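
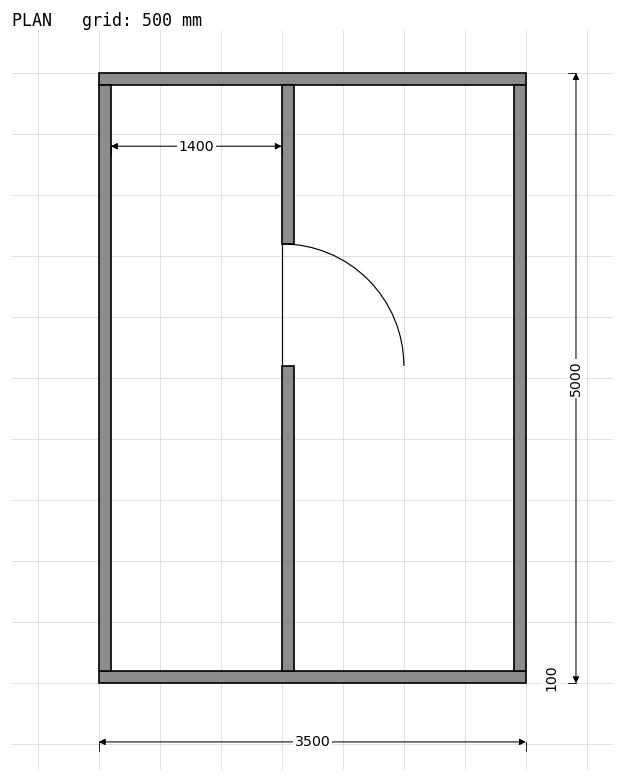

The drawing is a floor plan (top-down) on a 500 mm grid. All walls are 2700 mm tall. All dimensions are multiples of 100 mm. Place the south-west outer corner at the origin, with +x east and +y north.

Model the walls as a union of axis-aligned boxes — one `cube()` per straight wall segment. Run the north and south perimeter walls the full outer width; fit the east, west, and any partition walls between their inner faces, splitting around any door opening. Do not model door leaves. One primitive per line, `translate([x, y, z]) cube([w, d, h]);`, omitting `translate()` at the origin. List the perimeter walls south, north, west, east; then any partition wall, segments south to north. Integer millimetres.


cube([3500, 100, 2700]);
translate([0, 4900, 0]) cube([3500, 100, 2700]);
translate([0, 100, 0]) cube([100, 4800, 2700]);
translate([3400, 100, 0]) cube([100, 4800, 2700]);
translate([1500, 100, 0]) cube([100, 2500, 2700]);
translate([1500, 3600, 0]) cube([100, 1300, 2700]);


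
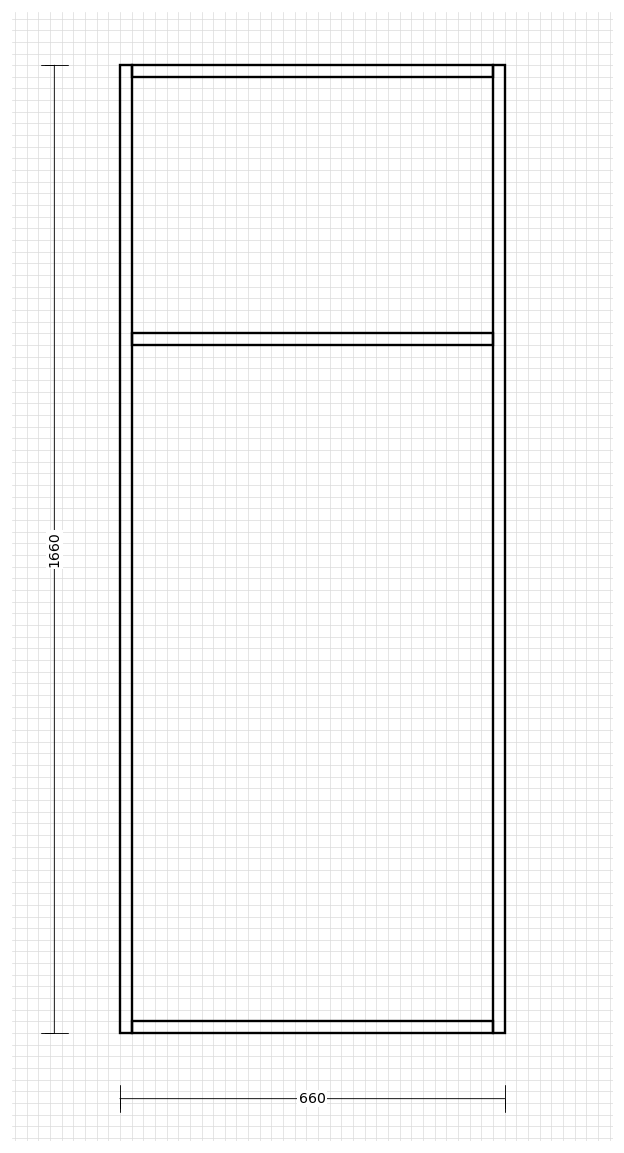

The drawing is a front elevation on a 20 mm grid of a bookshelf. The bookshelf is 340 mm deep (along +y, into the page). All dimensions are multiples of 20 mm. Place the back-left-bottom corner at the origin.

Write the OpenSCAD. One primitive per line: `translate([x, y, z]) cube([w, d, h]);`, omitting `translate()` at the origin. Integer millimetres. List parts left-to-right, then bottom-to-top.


cube([20, 340, 1660]);
translate([20, 0, 0]) cube([620, 340, 20]);
translate([20, 0, 1180]) cube([620, 340, 20]);
translate([20, 0, 1640]) cube([620, 340, 20]);
translate([640, 0, 0]) cube([20, 340, 1660]);


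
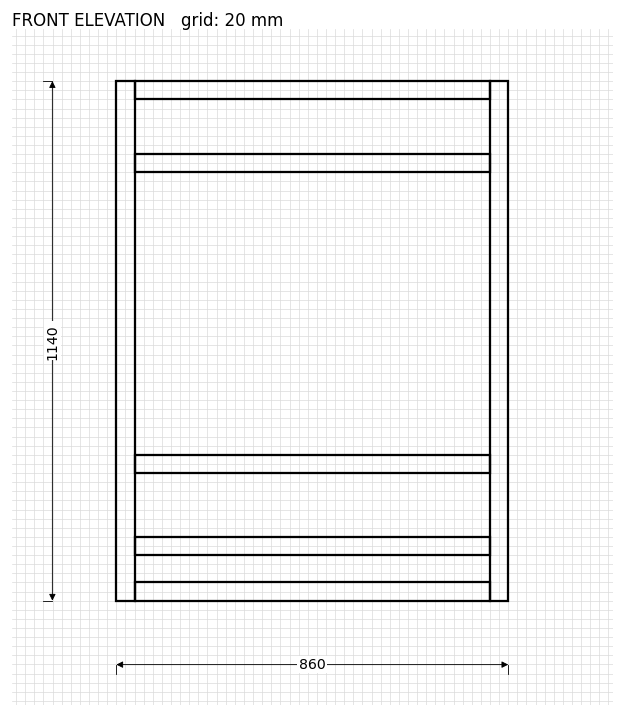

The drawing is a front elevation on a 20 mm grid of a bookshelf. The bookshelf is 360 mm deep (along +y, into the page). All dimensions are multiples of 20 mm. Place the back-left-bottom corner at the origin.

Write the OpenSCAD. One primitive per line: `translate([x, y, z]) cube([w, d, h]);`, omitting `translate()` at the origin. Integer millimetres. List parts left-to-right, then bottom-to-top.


cube([40, 360, 1140]);
translate([40, 0, 0]) cube([780, 360, 40]);
translate([40, 0, 100]) cube([780, 360, 40]);
translate([40, 0, 280]) cube([780, 360, 40]);
translate([40, 0, 940]) cube([780, 360, 40]);
translate([40, 0, 1100]) cube([780, 360, 40]);
translate([820, 0, 0]) cube([40, 360, 1140]);


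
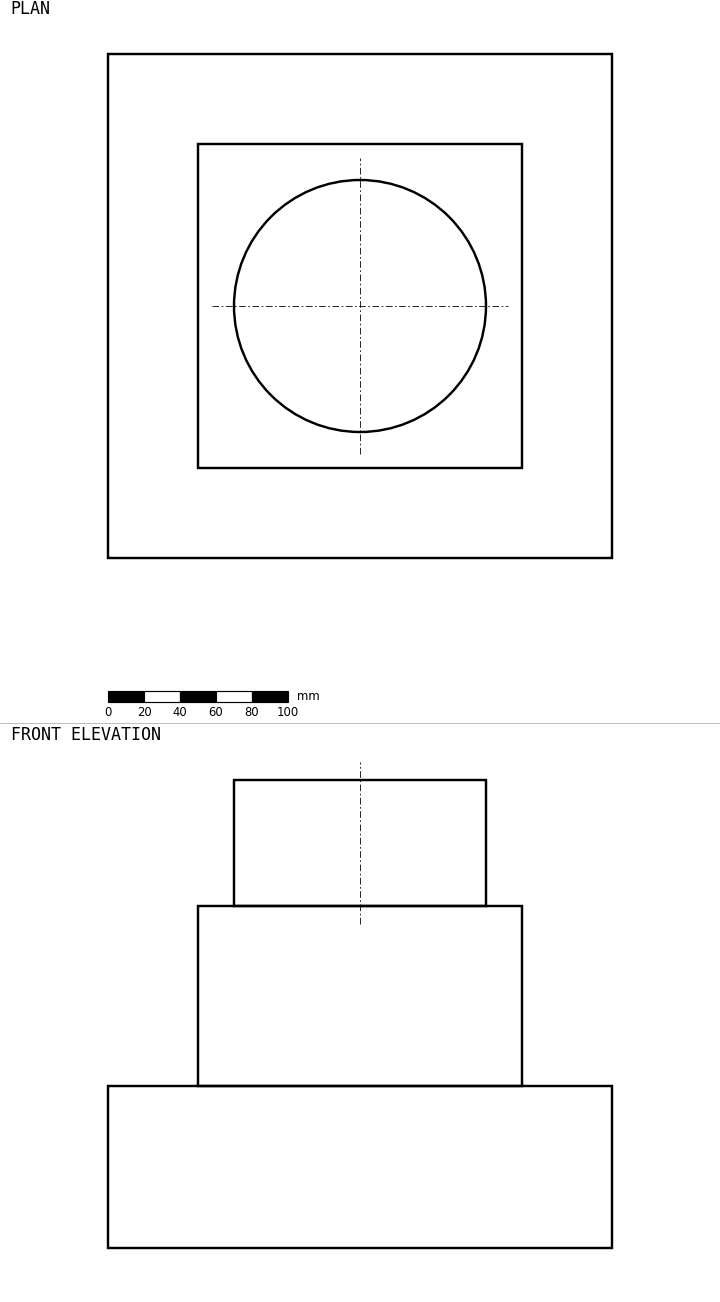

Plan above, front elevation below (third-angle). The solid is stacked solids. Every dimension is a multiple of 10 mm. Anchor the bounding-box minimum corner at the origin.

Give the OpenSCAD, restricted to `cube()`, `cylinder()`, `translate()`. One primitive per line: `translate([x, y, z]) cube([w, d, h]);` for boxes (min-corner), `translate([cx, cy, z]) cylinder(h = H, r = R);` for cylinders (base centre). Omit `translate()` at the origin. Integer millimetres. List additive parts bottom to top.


cube([280, 280, 90]);
translate([50, 50, 90]) cube([180, 180, 100]);
translate([140, 140, 190]) cylinder(h = 70, r = 70);


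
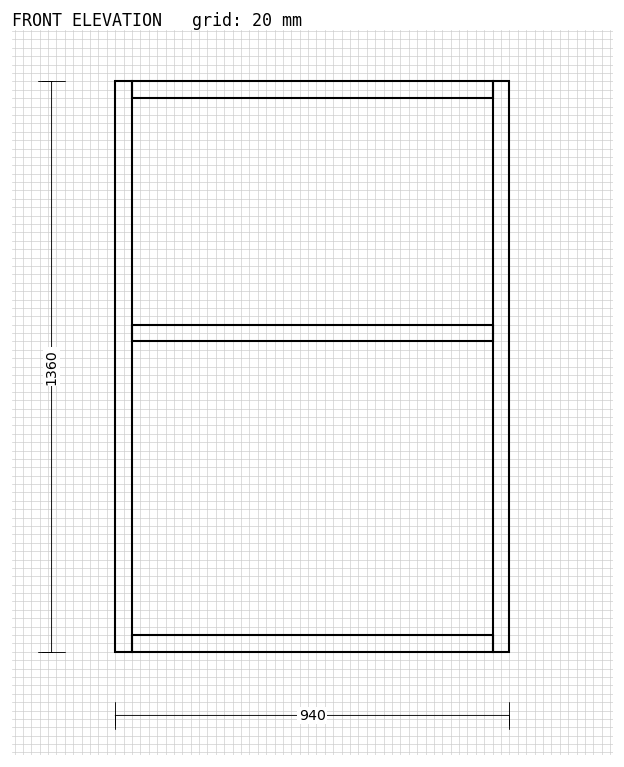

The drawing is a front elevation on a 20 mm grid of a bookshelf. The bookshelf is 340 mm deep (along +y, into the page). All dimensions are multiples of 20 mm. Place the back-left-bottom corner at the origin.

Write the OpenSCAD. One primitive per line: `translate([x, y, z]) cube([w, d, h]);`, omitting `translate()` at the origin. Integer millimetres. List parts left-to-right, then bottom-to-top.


cube([40, 340, 1360]);
translate([40, 0, 0]) cube([860, 340, 40]);
translate([40, 0, 740]) cube([860, 340, 40]);
translate([40, 0, 1320]) cube([860, 340, 40]);
translate([900, 0, 0]) cube([40, 340, 1360]);


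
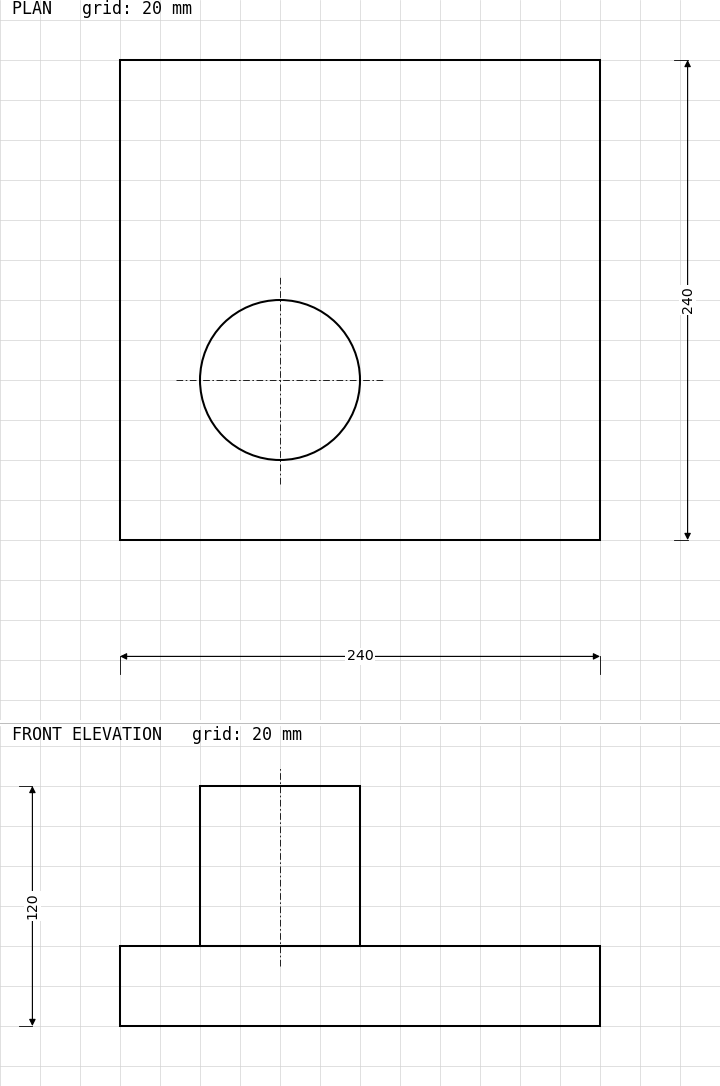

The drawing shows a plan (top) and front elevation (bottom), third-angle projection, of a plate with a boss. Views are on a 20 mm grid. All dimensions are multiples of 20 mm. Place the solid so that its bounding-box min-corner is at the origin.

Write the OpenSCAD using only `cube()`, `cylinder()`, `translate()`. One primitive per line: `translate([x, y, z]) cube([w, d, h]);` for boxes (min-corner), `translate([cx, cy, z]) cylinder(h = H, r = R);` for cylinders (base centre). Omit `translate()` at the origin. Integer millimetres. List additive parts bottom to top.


cube([240, 240, 40]);
translate([80, 80, 40]) cylinder(h = 80, r = 40);


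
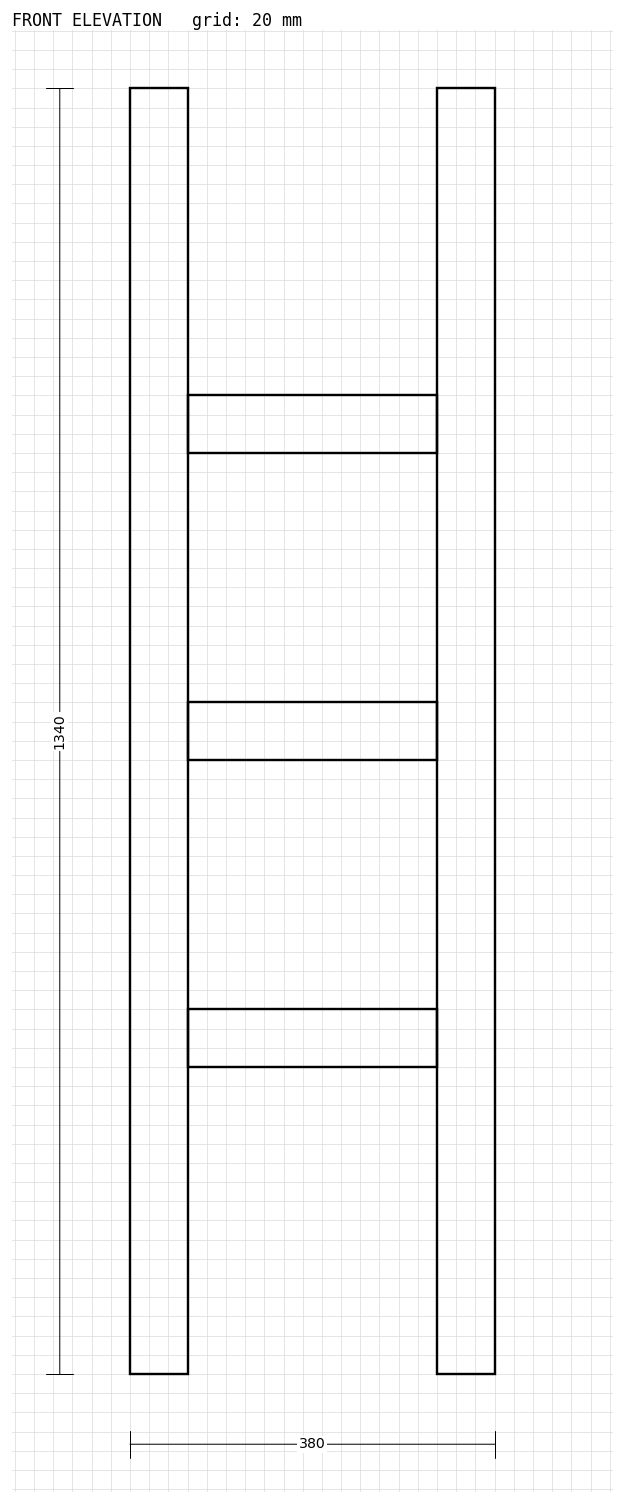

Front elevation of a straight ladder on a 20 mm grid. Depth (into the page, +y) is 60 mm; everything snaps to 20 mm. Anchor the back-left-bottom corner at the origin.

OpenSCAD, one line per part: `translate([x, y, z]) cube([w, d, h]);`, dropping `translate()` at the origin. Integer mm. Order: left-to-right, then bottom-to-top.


cube([60, 60, 1340]);
translate([60, 0, 320]) cube([260, 60, 60]);
translate([60, 0, 640]) cube([260, 60, 60]);
translate([60, 0, 960]) cube([260, 60, 60]);
translate([320, 0, 0]) cube([60, 60, 1340]);


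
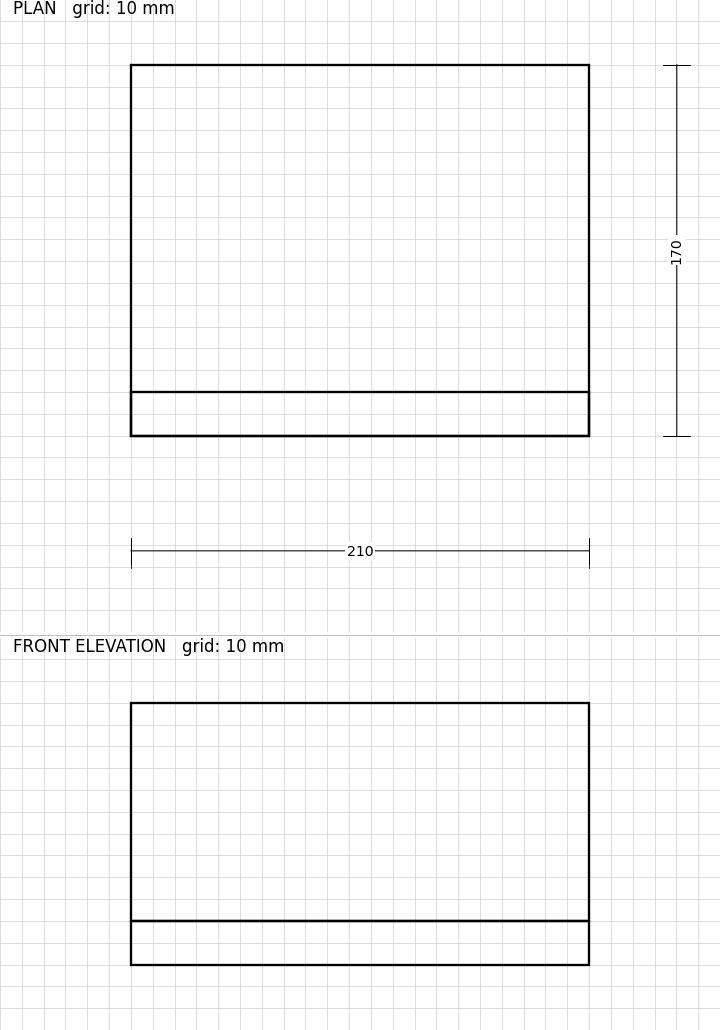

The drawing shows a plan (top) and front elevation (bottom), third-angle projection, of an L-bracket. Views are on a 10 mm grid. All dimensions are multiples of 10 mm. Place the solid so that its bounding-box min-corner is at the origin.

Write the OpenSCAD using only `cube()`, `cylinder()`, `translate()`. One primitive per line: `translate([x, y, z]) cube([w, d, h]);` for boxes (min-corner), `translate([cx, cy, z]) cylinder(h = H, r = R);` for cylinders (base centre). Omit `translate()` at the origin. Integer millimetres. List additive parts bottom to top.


cube([210, 170, 20]);
translate([0, 0, 20]) cube([210, 20, 100]);


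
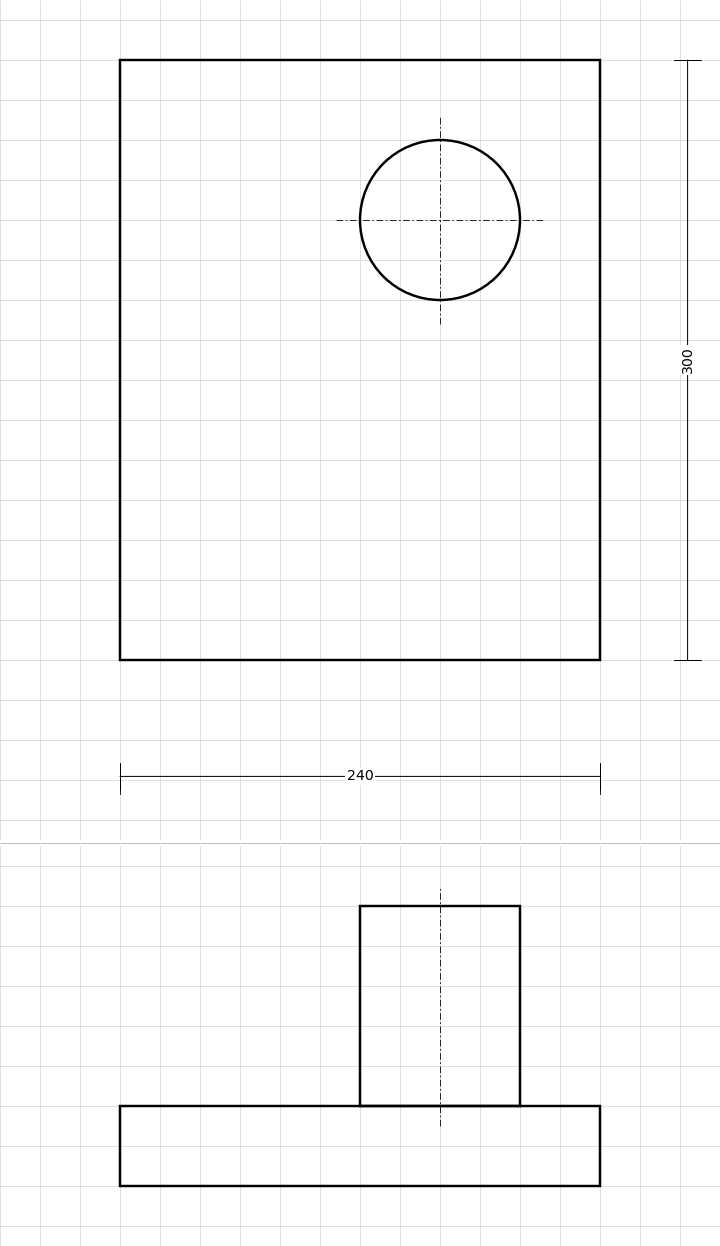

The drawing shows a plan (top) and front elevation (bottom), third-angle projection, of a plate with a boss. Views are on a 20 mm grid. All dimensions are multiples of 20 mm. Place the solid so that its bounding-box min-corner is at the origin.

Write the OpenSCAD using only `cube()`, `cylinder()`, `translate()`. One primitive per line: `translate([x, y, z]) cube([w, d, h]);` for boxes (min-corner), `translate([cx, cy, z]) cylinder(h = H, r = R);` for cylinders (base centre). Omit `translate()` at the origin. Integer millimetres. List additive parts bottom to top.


cube([240, 300, 40]);
translate([160, 220, 40]) cylinder(h = 100, r = 40);


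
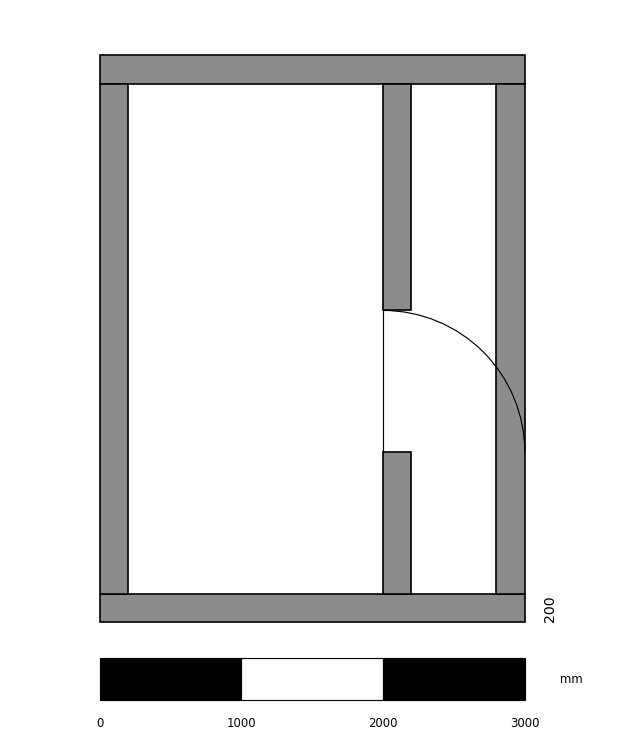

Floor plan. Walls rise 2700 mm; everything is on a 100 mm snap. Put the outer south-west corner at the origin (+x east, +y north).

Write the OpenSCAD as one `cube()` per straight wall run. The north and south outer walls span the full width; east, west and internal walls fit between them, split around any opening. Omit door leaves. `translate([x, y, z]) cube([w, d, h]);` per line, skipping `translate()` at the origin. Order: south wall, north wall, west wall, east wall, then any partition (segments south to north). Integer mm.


cube([3000, 200, 2700]);
translate([0, 3800, 0]) cube([3000, 200, 2700]);
translate([0, 200, 0]) cube([200, 3600, 2700]);
translate([2800, 200, 0]) cube([200, 3600, 2700]);
translate([2000, 200, 0]) cube([200, 1000, 2700]);
translate([2000, 2200, 0]) cube([200, 1600, 2700]);


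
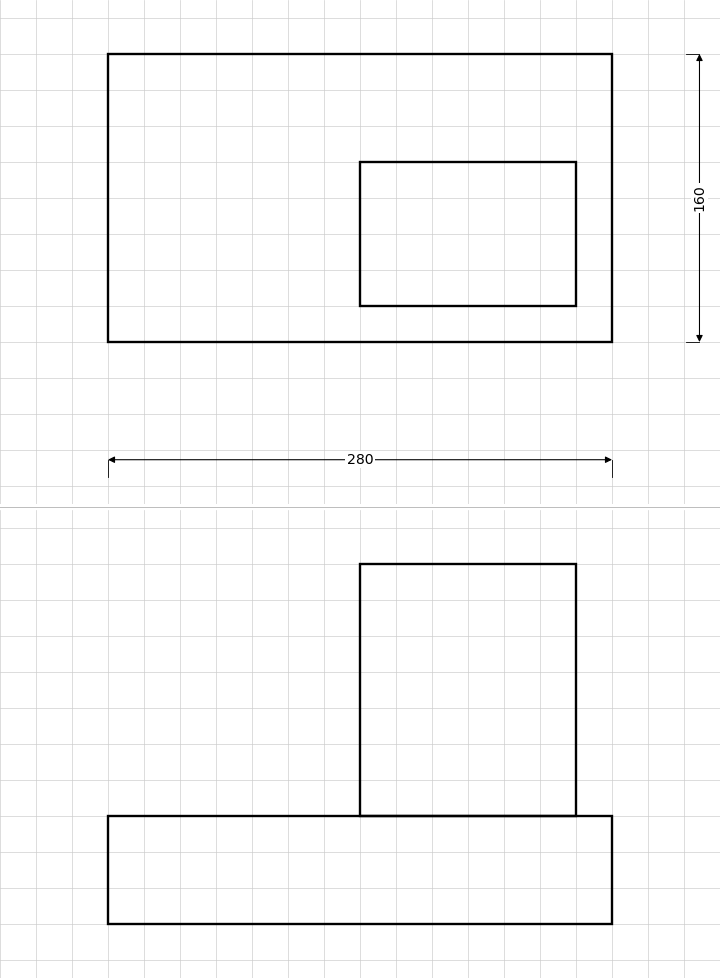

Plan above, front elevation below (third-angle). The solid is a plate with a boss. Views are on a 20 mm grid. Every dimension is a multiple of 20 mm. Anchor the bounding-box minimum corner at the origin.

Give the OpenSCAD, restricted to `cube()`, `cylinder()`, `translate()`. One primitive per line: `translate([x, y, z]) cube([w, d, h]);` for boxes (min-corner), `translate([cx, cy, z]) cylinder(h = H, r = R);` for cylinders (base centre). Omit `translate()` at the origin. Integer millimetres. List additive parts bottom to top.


cube([280, 160, 60]);
translate([140, 20, 60]) cube([120, 80, 140]);


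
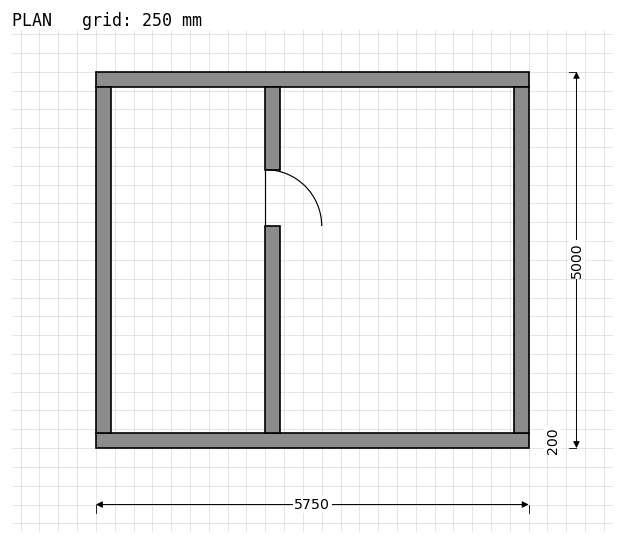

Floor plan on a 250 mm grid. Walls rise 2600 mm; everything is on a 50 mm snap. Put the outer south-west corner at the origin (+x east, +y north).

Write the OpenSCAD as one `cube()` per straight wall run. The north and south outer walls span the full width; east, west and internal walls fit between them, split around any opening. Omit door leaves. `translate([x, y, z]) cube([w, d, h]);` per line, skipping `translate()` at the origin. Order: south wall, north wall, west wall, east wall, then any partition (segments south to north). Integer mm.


cube([5750, 200, 2600]);
translate([0, 4800, 0]) cube([5750, 200, 2600]);
translate([0, 200, 0]) cube([200, 4600, 2600]);
translate([5550, 200, 0]) cube([200, 4600, 2600]);
translate([2250, 200, 0]) cube([200, 2750, 2600]);
translate([2250, 3700, 0]) cube([200, 1100, 2600]);


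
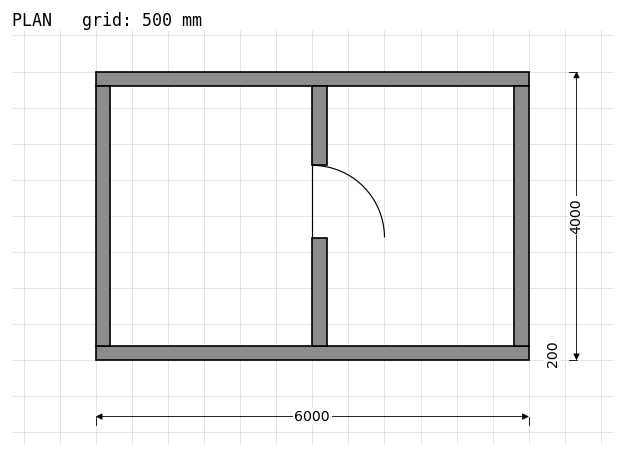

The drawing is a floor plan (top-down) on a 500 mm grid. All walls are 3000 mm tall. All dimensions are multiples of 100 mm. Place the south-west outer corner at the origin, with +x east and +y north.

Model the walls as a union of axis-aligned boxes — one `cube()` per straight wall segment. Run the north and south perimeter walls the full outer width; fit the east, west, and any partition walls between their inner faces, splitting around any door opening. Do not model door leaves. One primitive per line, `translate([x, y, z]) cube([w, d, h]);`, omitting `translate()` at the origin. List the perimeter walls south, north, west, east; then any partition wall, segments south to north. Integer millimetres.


cube([6000, 200, 3000]);
translate([0, 3800, 0]) cube([6000, 200, 3000]);
translate([0, 200, 0]) cube([200, 3600, 3000]);
translate([5800, 200, 0]) cube([200, 3600, 3000]);
translate([3000, 200, 0]) cube([200, 1500, 3000]);
translate([3000, 2700, 0]) cube([200, 1100, 3000]);


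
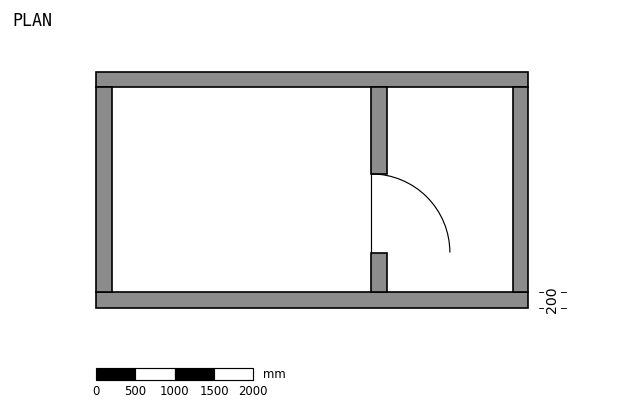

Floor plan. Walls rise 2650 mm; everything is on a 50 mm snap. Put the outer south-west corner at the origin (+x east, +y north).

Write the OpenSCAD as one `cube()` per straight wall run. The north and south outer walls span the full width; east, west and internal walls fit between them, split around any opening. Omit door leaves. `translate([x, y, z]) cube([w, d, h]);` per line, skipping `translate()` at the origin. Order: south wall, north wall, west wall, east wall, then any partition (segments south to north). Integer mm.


cube([5500, 200, 2650]);
translate([0, 2800, 0]) cube([5500, 200, 2650]);
translate([0, 200, 0]) cube([200, 2600, 2650]);
translate([5300, 200, 0]) cube([200, 2600, 2650]);
translate([3500, 200, 0]) cube([200, 500, 2650]);
translate([3500, 1700, 0]) cube([200, 1100, 2650]);


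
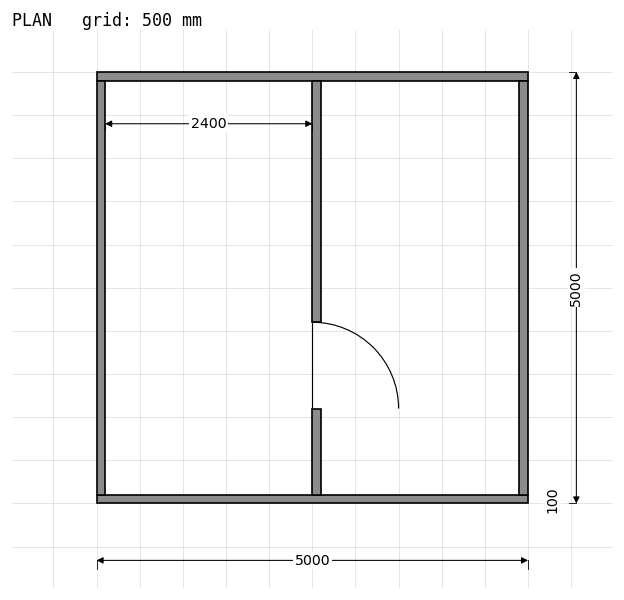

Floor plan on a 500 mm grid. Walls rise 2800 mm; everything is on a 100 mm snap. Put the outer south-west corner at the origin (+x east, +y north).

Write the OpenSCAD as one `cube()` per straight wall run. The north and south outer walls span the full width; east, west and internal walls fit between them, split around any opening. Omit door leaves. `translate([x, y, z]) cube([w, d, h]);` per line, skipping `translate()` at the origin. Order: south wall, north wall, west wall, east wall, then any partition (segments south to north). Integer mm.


cube([5000, 100, 2800]);
translate([0, 4900, 0]) cube([5000, 100, 2800]);
translate([0, 100, 0]) cube([100, 4800, 2800]);
translate([4900, 100, 0]) cube([100, 4800, 2800]);
translate([2500, 100, 0]) cube([100, 1000, 2800]);
translate([2500, 2100, 0]) cube([100, 2800, 2800]);


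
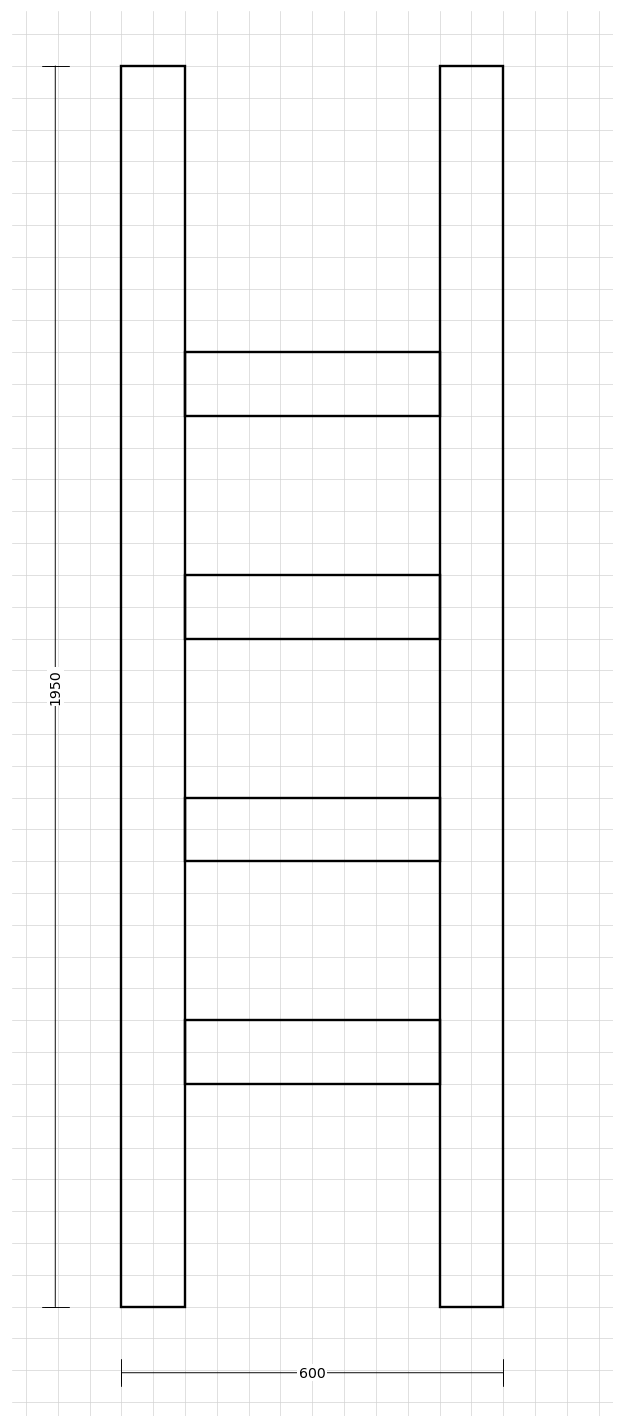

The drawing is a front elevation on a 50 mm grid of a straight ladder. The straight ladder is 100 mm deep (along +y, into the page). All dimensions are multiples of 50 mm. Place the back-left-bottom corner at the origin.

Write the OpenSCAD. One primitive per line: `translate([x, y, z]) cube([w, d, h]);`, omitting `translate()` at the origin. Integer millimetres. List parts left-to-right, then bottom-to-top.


cube([100, 100, 1950]);
translate([100, 0, 350]) cube([400, 100, 100]);
translate([100, 0, 700]) cube([400, 100, 100]);
translate([100, 0, 1050]) cube([400, 100, 100]);
translate([100, 0, 1400]) cube([400, 100, 100]);
translate([500, 0, 0]) cube([100, 100, 1950]);


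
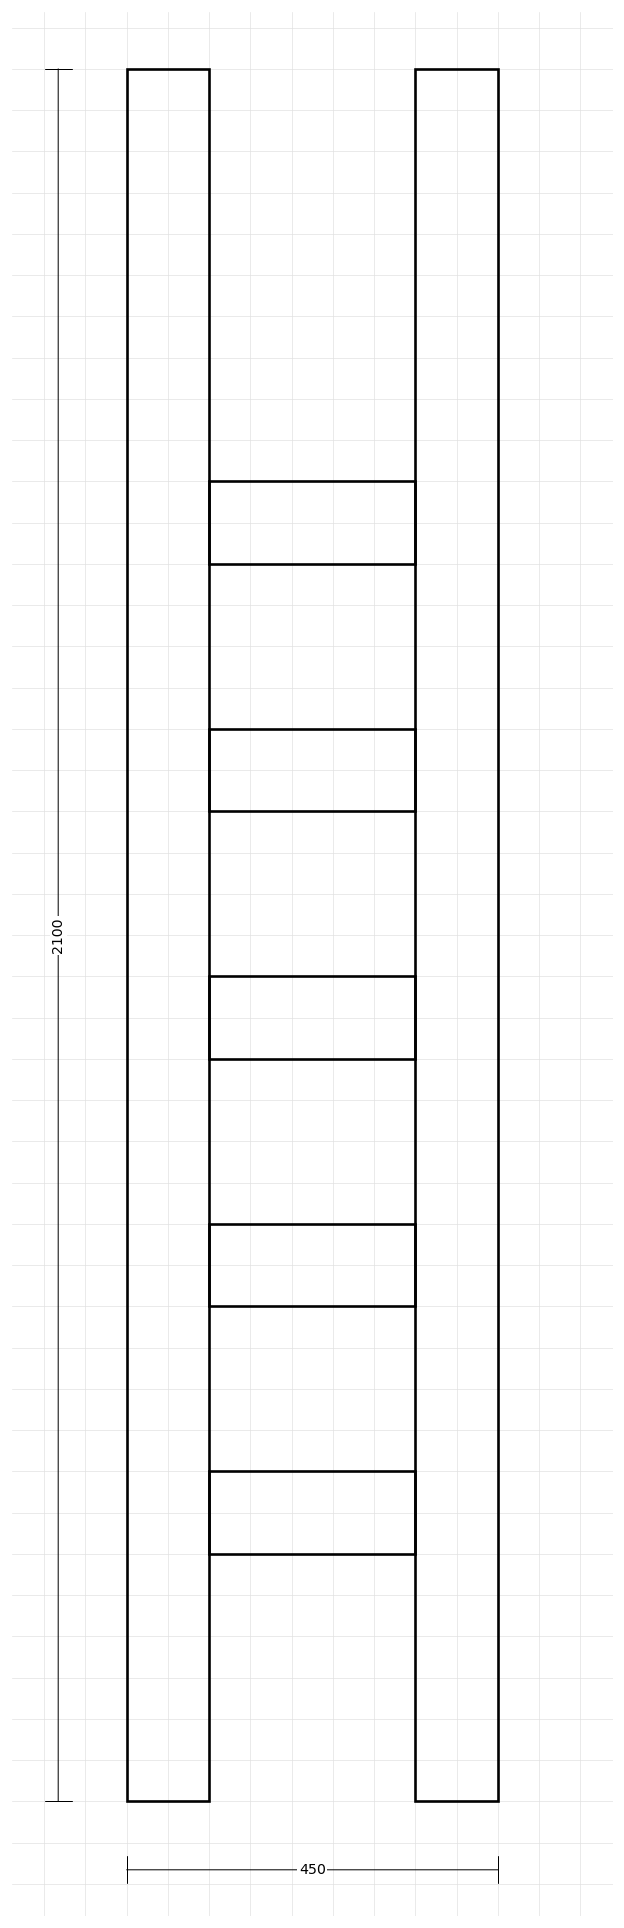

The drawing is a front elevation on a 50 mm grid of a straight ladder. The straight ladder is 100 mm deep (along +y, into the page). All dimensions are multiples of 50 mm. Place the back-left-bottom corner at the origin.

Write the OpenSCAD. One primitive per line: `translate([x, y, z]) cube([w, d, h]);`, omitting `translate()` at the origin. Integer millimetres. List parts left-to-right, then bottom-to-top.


cube([100, 100, 2100]);
translate([100, 0, 300]) cube([250, 100, 100]);
translate([100, 0, 600]) cube([250, 100, 100]);
translate([100, 0, 900]) cube([250, 100, 100]);
translate([100, 0, 1200]) cube([250, 100, 100]);
translate([100, 0, 1500]) cube([250, 100, 100]);
translate([350, 0, 0]) cube([100, 100, 2100]);


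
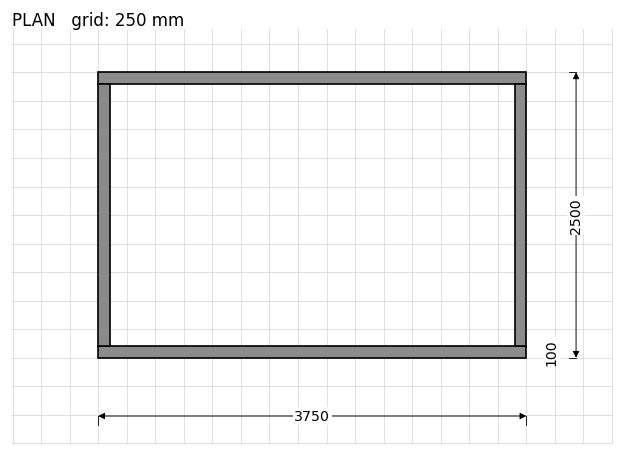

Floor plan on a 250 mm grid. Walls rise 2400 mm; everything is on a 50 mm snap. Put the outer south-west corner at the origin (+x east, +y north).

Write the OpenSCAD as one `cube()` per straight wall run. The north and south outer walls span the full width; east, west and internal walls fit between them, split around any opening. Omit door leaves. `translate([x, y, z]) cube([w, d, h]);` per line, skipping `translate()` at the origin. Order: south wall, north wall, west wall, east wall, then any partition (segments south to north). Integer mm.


cube([3750, 100, 2400]);
translate([0, 2400, 0]) cube([3750, 100, 2400]);
translate([0, 100, 0]) cube([100, 2300, 2400]);
translate([3650, 100, 0]) cube([100, 2300, 2400]);


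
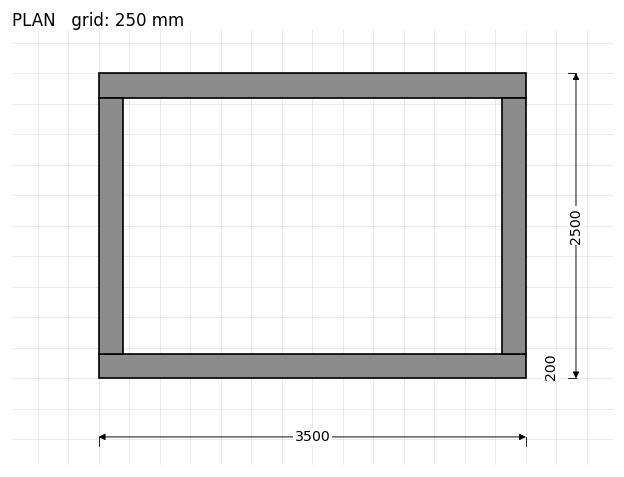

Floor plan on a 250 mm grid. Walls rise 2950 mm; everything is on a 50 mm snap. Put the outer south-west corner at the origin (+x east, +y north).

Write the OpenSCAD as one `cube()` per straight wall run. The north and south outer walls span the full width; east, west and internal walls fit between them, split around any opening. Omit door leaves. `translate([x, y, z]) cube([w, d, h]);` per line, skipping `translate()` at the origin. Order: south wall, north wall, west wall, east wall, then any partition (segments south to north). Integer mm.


cube([3500, 200, 2950]);
translate([0, 2300, 0]) cube([3500, 200, 2950]);
translate([0, 200, 0]) cube([200, 2100, 2950]);
translate([3300, 200, 0]) cube([200, 2100, 2950]);


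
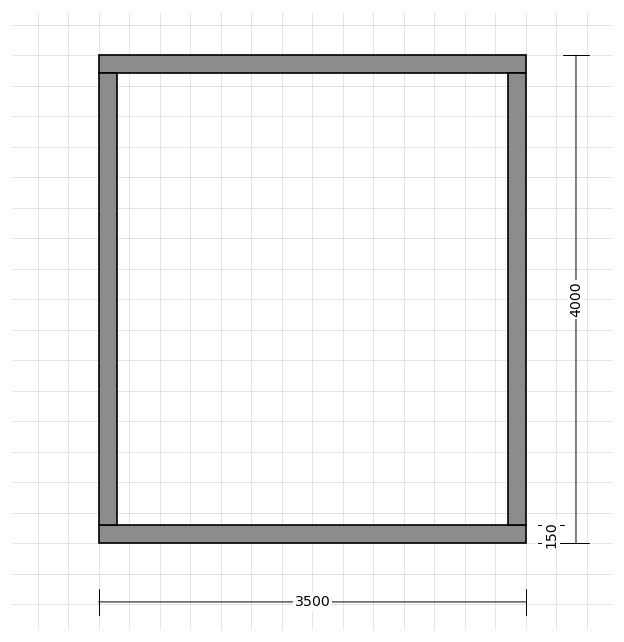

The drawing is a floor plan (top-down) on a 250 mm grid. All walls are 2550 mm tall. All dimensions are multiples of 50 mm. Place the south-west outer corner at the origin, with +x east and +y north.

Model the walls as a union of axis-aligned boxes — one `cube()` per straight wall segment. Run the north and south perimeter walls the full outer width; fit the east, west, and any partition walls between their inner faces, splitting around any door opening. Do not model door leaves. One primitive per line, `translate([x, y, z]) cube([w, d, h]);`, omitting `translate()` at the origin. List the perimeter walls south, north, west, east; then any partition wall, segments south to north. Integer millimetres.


cube([3500, 150, 2550]);
translate([0, 3850, 0]) cube([3500, 150, 2550]);
translate([0, 150, 0]) cube([150, 3700, 2550]);
translate([3350, 150, 0]) cube([150, 3700, 2550]);


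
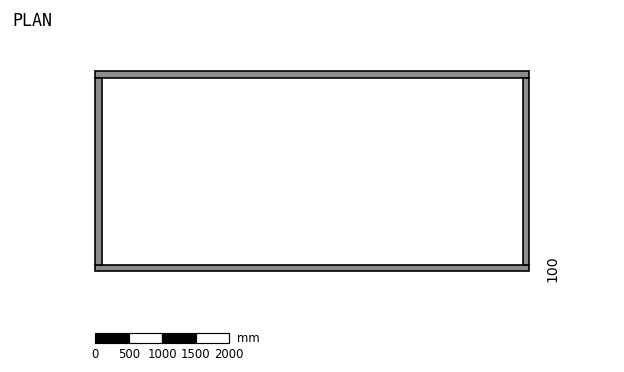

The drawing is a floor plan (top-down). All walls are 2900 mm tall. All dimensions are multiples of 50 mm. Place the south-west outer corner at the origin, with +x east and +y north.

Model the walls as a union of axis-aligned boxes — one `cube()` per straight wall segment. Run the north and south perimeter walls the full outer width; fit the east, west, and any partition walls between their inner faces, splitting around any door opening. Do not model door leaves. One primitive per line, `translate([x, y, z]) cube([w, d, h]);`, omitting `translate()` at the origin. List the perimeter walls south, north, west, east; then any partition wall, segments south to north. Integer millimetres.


cube([6500, 100, 2900]);
translate([0, 2900, 0]) cube([6500, 100, 2900]);
translate([0, 100, 0]) cube([100, 2800, 2900]);
translate([6400, 100, 0]) cube([100, 2800, 2900]);


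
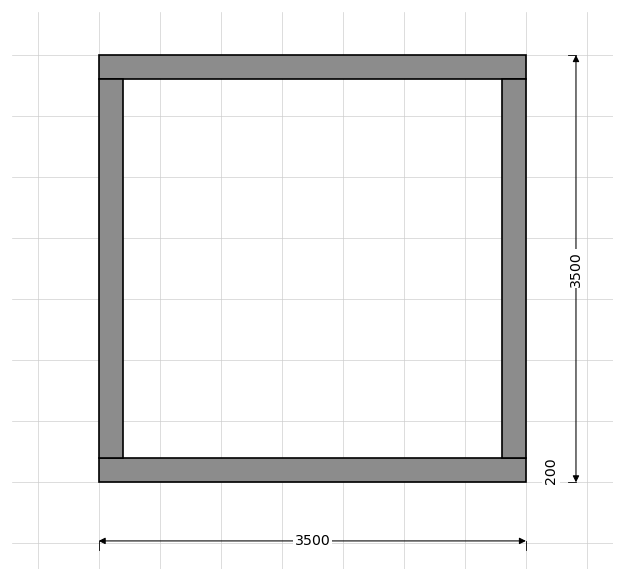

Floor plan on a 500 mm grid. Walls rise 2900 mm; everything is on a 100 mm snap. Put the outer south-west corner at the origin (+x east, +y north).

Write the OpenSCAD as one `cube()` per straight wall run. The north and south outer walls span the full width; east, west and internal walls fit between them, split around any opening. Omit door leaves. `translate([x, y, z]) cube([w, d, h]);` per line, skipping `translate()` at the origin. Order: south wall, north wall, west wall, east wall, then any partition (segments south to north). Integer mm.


cube([3500, 200, 2900]);
translate([0, 3300, 0]) cube([3500, 200, 2900]);
translate([0, 200, 0]) cube([200, 3100, 2900]);
translate([3300, 200, 0]) cube([200, 3100, 2900]);


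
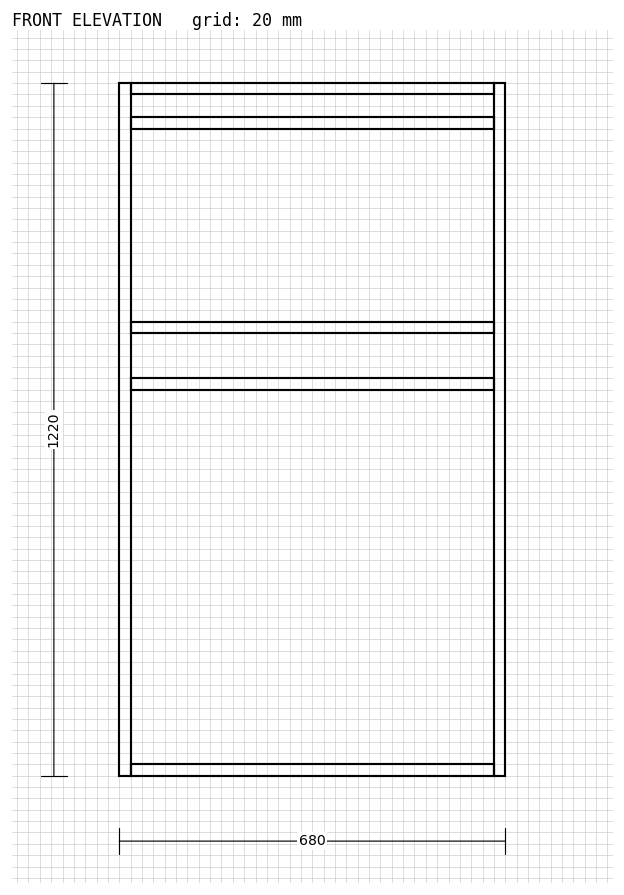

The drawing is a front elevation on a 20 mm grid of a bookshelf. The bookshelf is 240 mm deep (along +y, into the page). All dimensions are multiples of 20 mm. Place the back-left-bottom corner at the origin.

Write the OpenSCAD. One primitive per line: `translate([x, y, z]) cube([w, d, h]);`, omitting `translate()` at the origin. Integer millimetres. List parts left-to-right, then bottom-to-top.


cube([20, 240, 1220]);
translate([20, 0, 0]) cube([640, 240, 20]);
translate([20, 0, 680]) cube([640, 240, 20]);
translate([20, 0, 780]) cube([640, 240, 20]);
translate([20, 0, 1140]) cube([640, 240, 20]);
translate([20, 0, 1200]) cube([640, 240, 20]);
translate([660, 0, 0]) cube([20, 240, 1220]);


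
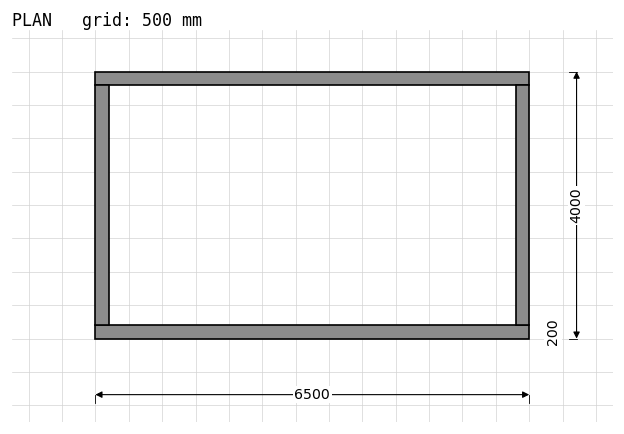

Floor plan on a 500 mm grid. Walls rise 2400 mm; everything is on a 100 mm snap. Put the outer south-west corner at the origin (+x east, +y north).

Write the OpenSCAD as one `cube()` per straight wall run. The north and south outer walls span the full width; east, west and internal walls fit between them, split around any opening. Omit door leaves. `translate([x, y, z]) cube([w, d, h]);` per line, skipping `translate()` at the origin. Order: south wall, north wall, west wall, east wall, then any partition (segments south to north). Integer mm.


cube([6500, 200, 2400]);
translate([0, 3800, 0]) cube([6500, 200, 2400]);
translate([0, 200, 0]) cube([200, 3600, 2400]);
translate([6300, 200, 0]) cube([200, 3600, 2400]);


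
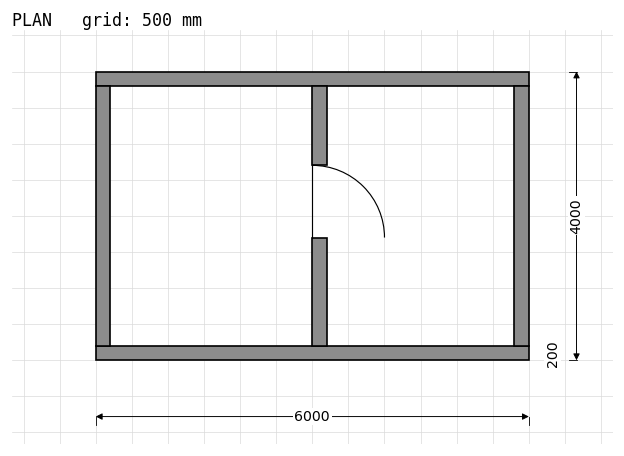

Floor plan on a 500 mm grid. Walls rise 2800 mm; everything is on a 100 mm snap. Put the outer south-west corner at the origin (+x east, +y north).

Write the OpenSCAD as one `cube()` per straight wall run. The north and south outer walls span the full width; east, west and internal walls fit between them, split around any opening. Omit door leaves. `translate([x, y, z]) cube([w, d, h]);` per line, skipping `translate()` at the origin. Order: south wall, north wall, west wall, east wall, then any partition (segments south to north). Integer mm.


cube([6000, 200, 2800]);
translate([0, 3800, 0]) cube([6000, 200, 2800]);
translate([0, 200, 0]) cube([200, 3600, 2800]);
translate([5800, 200, 0]) cube([200, 3600, 2800]);
translate([3000, 200, 0]) cube([200, 1500, 2800]);
translate([3000, 2700, 0]) cube([200, 1100, 2800]);


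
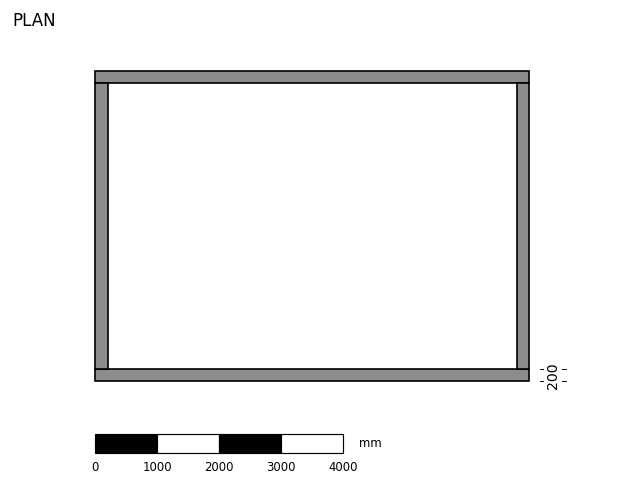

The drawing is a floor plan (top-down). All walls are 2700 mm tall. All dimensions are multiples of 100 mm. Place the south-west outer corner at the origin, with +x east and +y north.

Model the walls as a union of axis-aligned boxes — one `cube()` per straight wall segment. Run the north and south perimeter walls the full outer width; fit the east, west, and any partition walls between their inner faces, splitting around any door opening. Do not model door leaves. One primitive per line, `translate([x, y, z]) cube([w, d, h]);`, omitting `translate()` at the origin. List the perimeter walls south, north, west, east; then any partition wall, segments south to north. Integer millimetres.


cube([7000, 200, 2700]);
translate([0, 4800, 0]) cube([7000, 200, 2700]);
translate([0, 200, 0]) cube([200, 4600, 2700]);
translate([6800, 200, 0]) cube([200, 4600, 2700]);


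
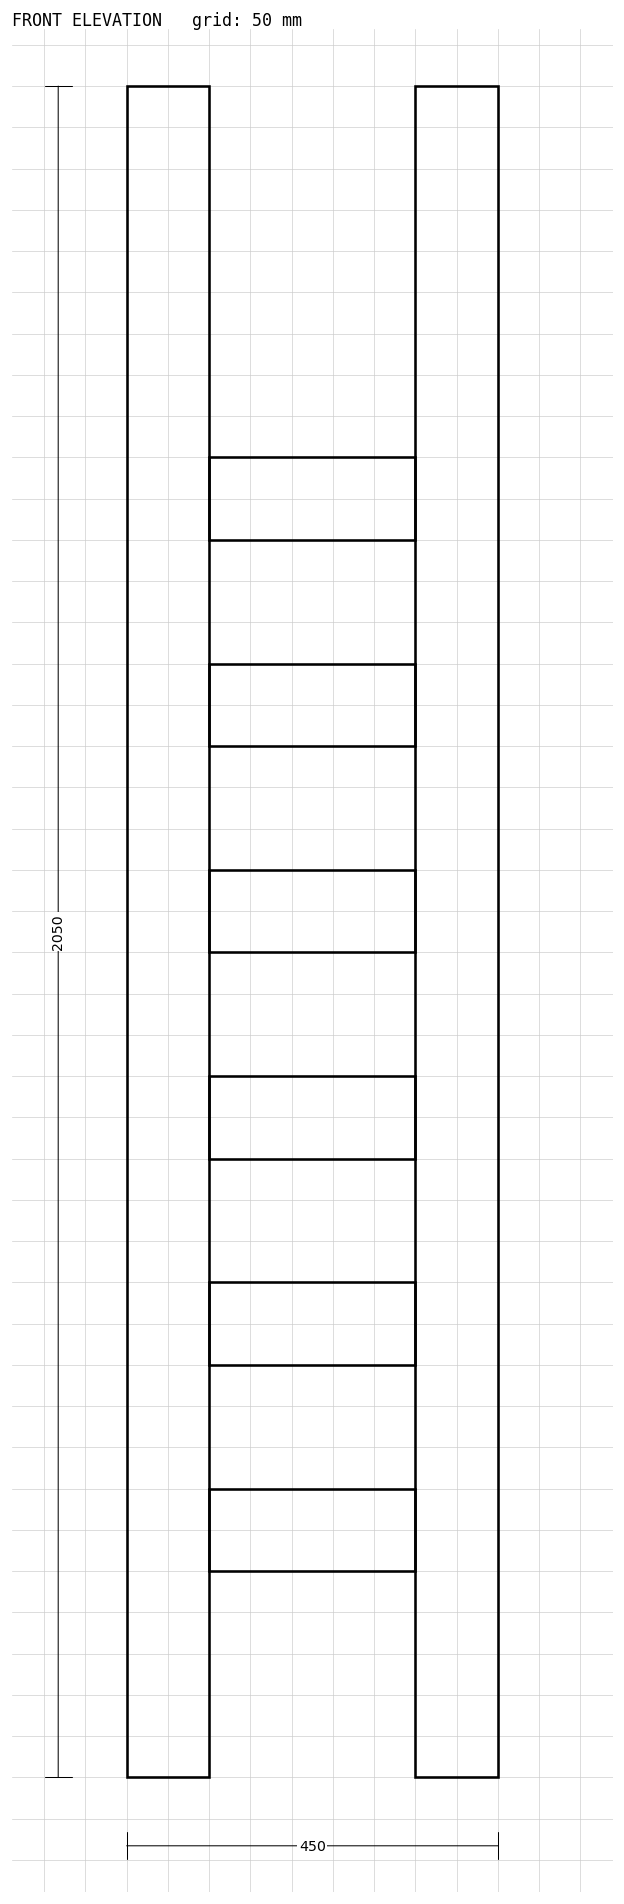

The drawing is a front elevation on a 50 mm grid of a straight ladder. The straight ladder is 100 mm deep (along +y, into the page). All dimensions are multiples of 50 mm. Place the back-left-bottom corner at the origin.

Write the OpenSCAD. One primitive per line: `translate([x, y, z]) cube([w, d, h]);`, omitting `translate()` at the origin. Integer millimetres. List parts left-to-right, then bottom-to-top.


cube([100, 100, 2050]);
translate([100, 0, 250]) cube([250, 100, 100]);
translate([100, 0, 500]) cube([250, 100, 100]);
translate([100, 0, 750]) cube([250, 100, 100]);
translate([100, 0, 1000]) cube([250, 100, 100]);
translate([100, 0, 1250]) cube([250, 100, 100]);
translate([100, 0, 1500]) cube([250, 100, 100]);
translate([350, 0, 0]) cube([100, 100, 2050]);


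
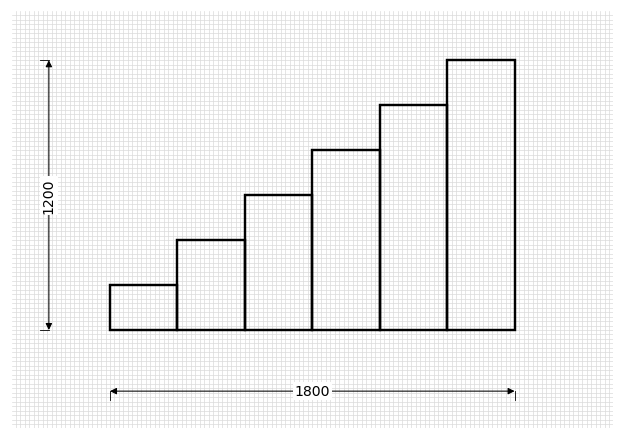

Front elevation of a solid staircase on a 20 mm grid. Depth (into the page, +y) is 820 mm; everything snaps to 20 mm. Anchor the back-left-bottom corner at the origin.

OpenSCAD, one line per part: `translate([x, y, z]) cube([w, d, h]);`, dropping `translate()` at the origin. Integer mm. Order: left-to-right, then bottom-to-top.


cube([300, 820, 200]);
translate([300, 0, 0]) cube([300, 820, 400]);
translate([600, 0, 0]) cube([300, 820, 600]);
translate([900, 0, 0]) cube([300, 820, 800]);
translate([1200, 0, 0]) cube([300, 820, 1000]);
translate([1500, 0, 0]) cube([300, 820, 1200]);


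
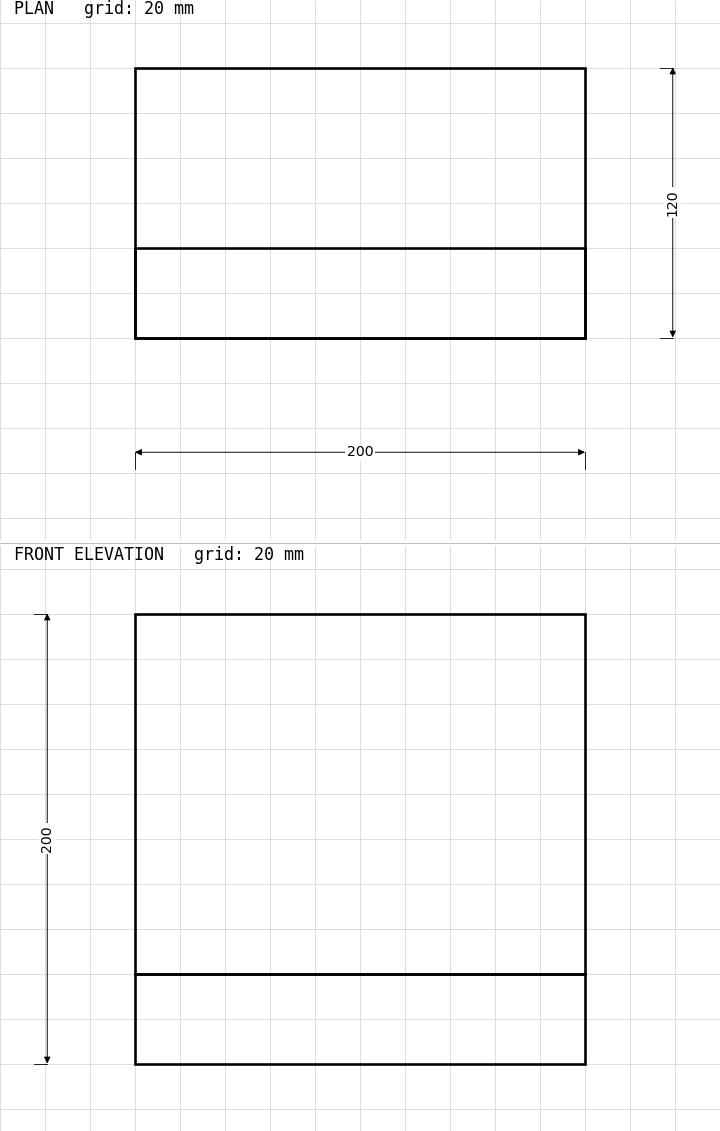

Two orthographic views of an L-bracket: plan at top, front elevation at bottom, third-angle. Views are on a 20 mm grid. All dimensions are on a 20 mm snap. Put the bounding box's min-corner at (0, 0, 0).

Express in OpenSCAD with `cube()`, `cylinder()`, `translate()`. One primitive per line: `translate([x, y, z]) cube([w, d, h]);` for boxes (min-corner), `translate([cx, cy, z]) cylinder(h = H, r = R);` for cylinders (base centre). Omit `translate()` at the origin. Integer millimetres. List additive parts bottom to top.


cube([200, 120, 40]);
translate([0, 0, 40]) cube([200, 40, 160]);


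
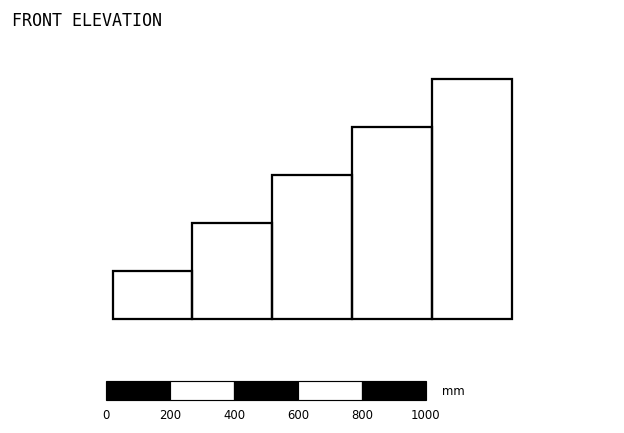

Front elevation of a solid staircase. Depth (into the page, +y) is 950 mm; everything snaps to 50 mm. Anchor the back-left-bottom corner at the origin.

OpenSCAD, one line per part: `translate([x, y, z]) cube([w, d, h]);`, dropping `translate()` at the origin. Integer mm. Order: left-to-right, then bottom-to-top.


cube([250, 950, 150]);
translate([250, 0, 0]) cube([250, 950, 300]);
translate([500, 0, 0]) cube([250, 950, 450]);
translate([750, 0, 0]) cube([250, 950, 600]);
translate([1000, 0, 0]) cube([250, 950, 750]);


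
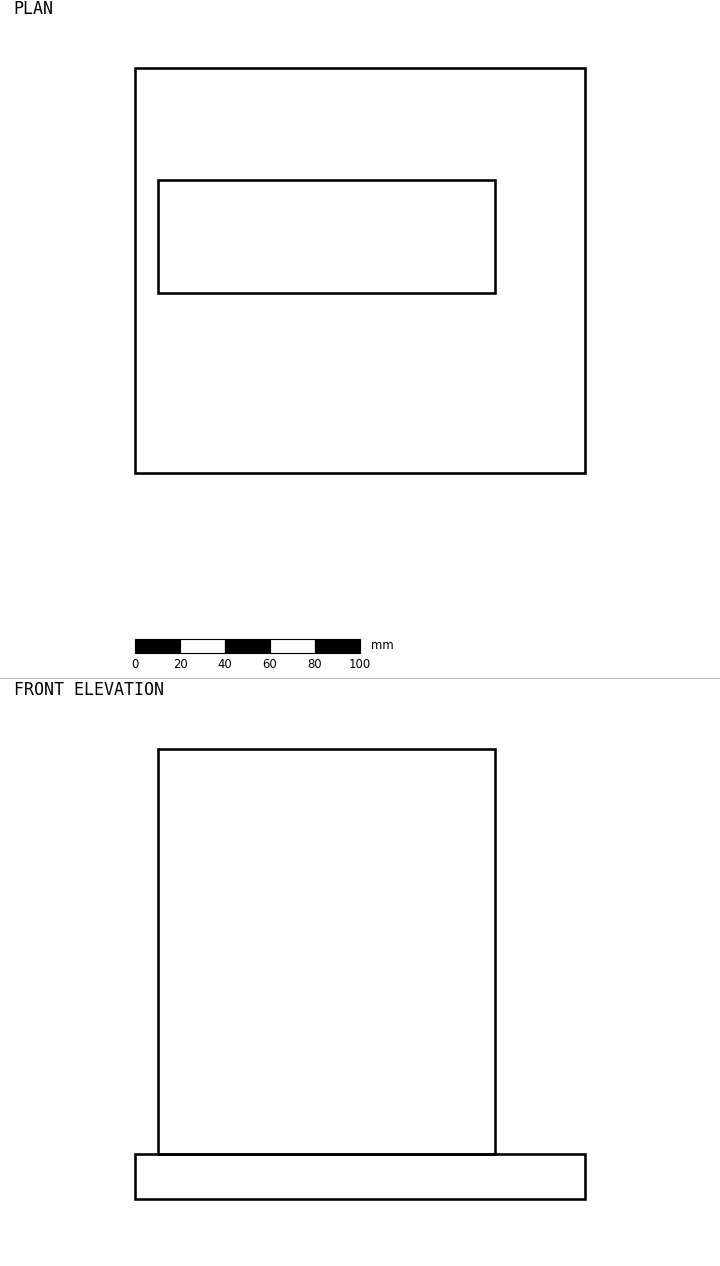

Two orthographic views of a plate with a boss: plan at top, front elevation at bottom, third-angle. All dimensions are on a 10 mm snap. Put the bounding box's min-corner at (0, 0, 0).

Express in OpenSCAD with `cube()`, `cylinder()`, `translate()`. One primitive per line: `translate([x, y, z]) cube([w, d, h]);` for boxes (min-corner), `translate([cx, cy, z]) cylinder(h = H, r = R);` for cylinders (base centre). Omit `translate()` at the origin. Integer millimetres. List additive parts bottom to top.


cube([200, 180, 20]);
translate([10, 80, 20]) cube([150, 50, 180]);


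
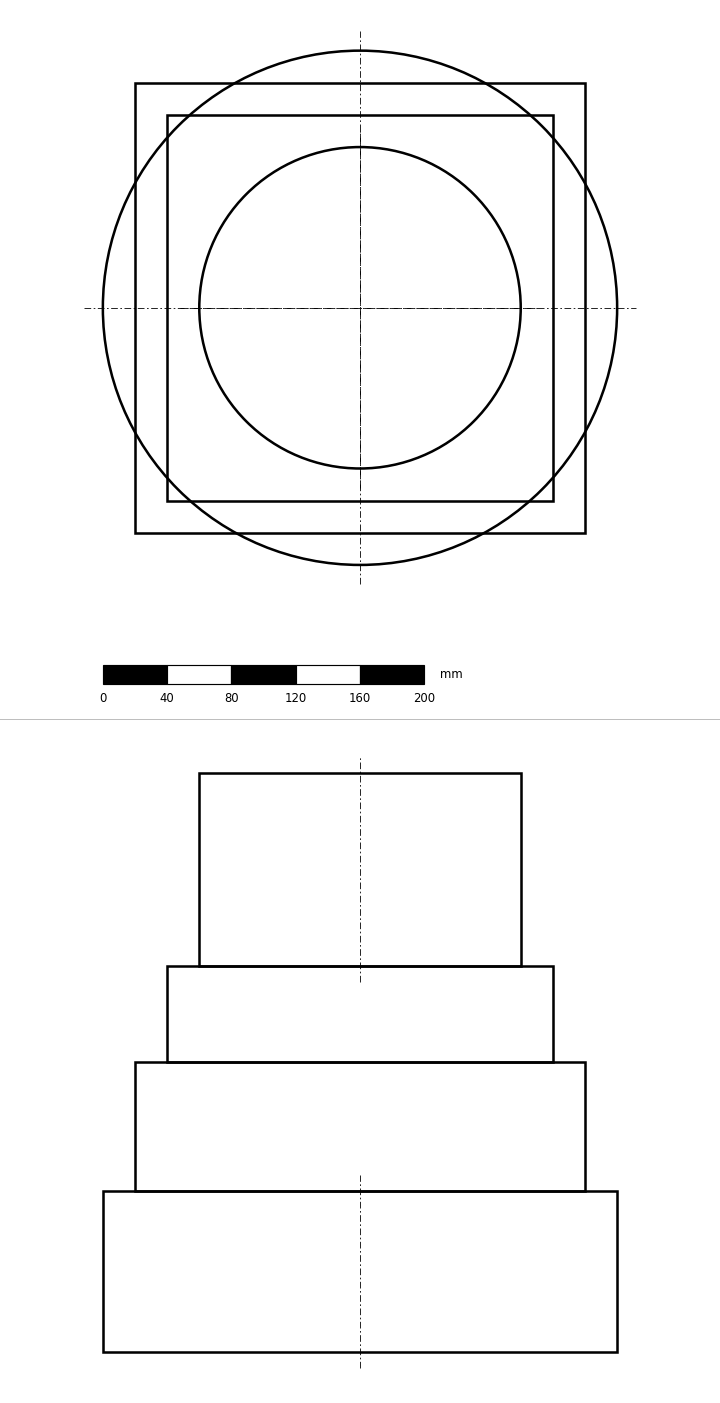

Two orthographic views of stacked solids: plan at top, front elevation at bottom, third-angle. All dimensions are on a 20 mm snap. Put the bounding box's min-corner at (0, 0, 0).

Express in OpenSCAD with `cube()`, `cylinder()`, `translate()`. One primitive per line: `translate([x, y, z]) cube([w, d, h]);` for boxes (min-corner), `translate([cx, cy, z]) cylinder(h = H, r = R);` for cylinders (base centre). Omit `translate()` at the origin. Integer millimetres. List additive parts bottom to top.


translate([160, 160, 0]) cylinder(h = 100, r = 160);
translate([20, 20, 100]) cube([280, 280, 80]);
translate([40, 40, 180]) cube([240, 240, 60]);
translate([160, 160, 240]) cylinder(h = 120, r = 100);


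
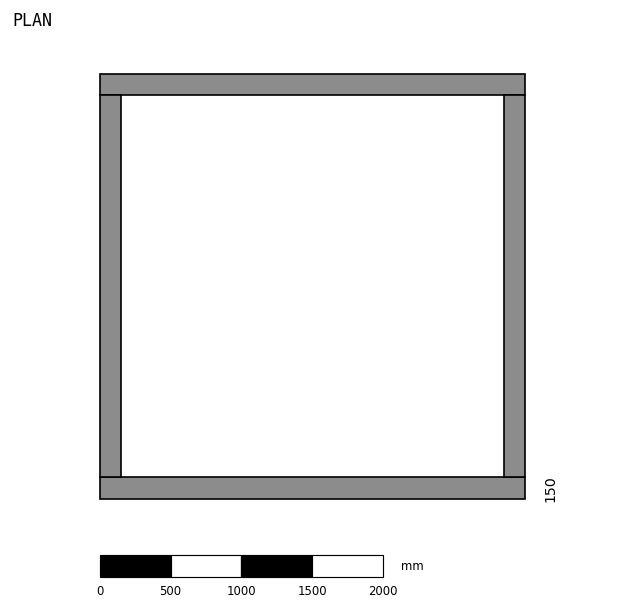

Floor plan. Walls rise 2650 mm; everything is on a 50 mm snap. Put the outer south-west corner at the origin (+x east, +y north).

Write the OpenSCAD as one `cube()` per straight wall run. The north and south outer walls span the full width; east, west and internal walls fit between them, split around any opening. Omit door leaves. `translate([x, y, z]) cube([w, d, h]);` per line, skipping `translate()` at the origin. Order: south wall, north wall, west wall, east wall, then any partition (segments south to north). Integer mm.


cube([3000, 150, 2650]);
translate([0, 2850, 0]) cube([3000, 150, 2650]);
translate([0, 150, 0]) cube([150, 2700, 2650]);
translate([2850, 150, 0]) cube([150, 2700, 2650]);


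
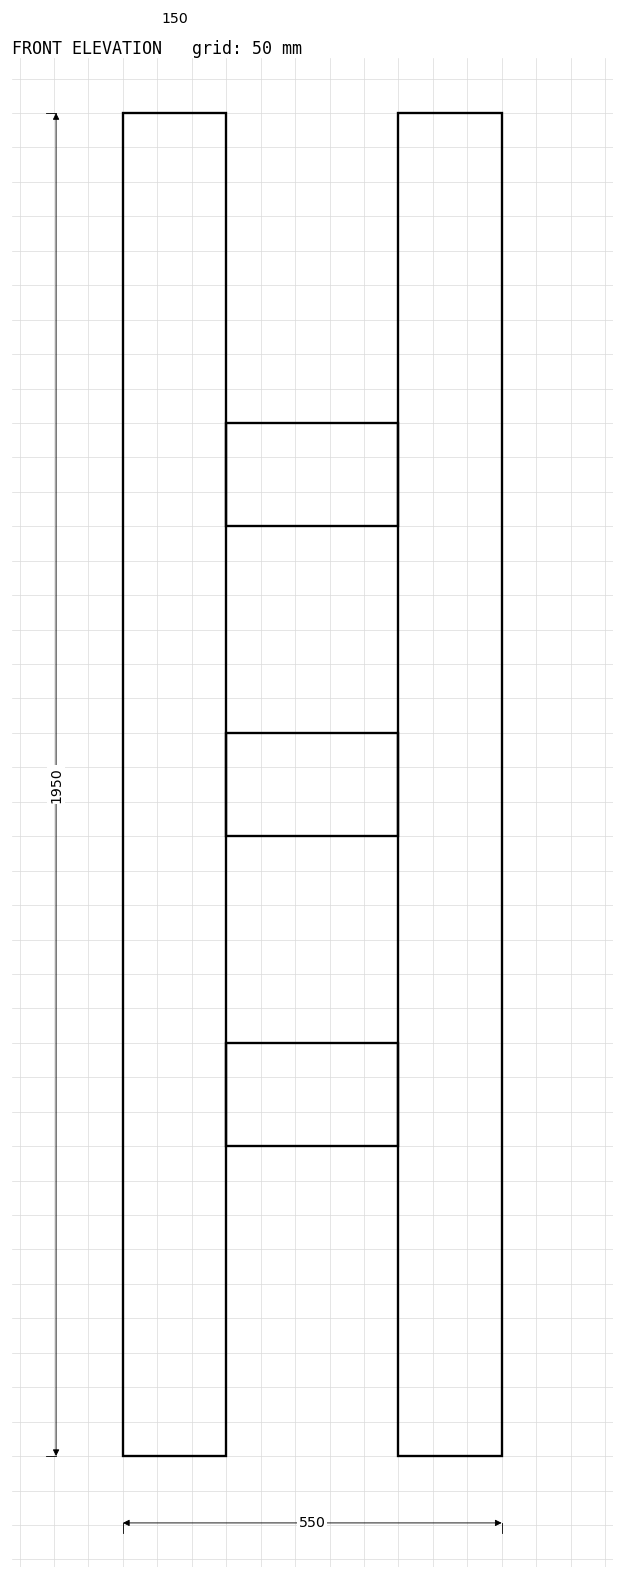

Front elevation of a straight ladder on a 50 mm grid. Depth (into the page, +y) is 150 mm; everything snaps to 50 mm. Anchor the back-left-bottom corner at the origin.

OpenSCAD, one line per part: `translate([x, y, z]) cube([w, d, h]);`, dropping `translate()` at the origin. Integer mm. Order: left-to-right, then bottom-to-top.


cube([150, 150, 1950]);
translate([150, 0, 450]) cube([250, 150, 150]);
translate([150, 0, 900]) cube([250, 150, 150]);
translate([150, 0, 1350]) cube([250, 150, 150]);
translate([400, 0, 0]) cube([150, 150, 1950]);


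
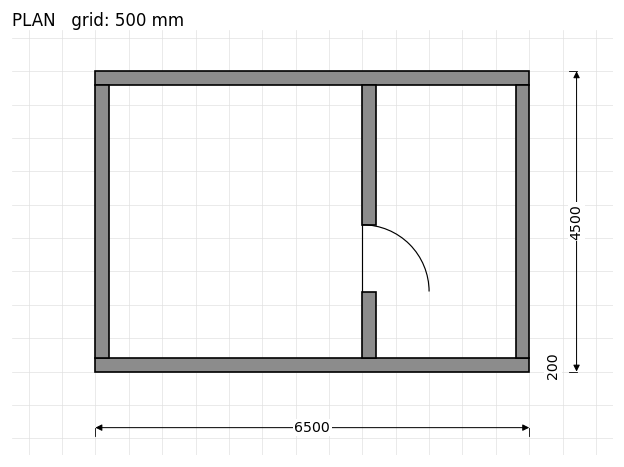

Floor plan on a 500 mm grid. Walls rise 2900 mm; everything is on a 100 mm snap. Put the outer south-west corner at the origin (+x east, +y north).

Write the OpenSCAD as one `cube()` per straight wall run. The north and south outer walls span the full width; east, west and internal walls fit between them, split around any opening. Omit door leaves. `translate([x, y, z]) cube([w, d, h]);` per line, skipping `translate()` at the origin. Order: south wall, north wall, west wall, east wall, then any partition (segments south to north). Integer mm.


cube([6500, 200, 2900]);
translate([0, 4300, 0]) cube([6500, 200, 2900]);
translate([0, 200, 0]) cube([200, 4100, 2900]);
translate([6300, 200, 0]) cube([200, 4100, 2900]);
translate([4000, 200, 0]) cube([200, 1000, 2900]);
translate([4000, 2200, 0]) cube([200, 2100, 2900]);


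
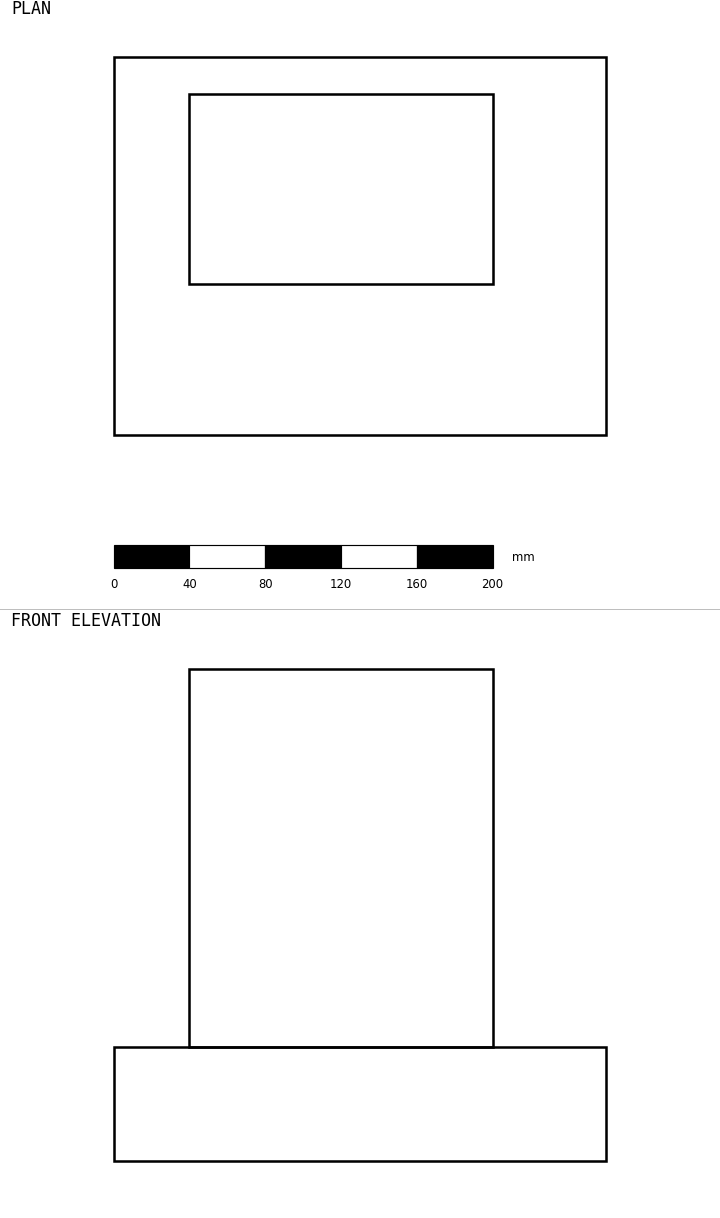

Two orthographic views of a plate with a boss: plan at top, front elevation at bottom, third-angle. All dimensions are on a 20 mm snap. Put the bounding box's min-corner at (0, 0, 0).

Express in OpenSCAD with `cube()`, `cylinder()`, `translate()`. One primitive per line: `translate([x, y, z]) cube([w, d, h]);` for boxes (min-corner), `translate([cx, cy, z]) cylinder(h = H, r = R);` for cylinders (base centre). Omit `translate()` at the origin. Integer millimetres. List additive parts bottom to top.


cube([260, 200, 60]);
translate([40, 80, 60]) cube([160, 100, 200]);


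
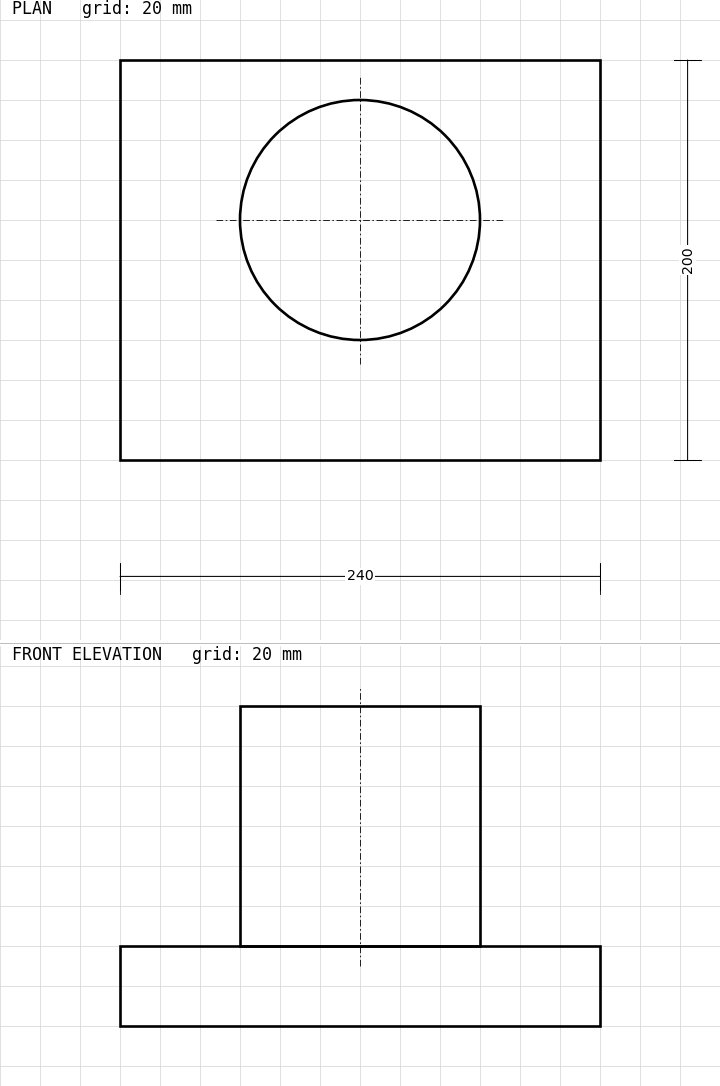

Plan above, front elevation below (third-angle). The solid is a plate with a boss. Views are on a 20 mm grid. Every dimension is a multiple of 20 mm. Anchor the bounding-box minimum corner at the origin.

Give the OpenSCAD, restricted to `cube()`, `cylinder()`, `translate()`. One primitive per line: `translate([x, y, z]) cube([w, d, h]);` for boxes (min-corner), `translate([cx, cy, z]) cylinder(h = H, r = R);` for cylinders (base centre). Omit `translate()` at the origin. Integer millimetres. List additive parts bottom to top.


cube([240, 200, 40]);
translate([120, 120, 40]) cylinder(h = 120, r = 60);
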